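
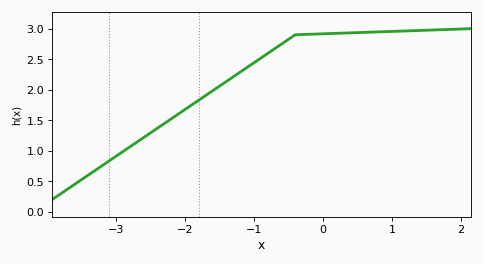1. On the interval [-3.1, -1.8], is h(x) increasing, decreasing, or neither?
increasing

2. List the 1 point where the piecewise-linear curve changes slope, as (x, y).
(-0.4, 2.9)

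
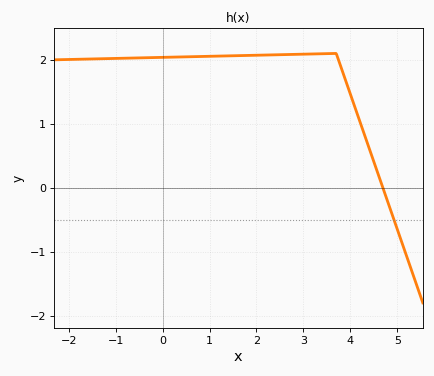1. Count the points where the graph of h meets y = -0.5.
1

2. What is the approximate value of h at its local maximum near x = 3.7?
2.1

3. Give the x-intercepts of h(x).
4.6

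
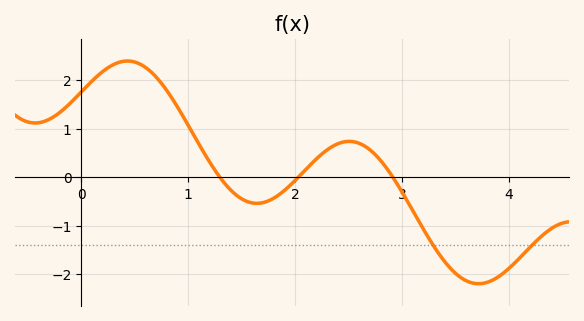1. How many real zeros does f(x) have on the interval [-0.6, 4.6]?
3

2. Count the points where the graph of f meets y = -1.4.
2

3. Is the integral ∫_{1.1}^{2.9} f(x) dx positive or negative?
positive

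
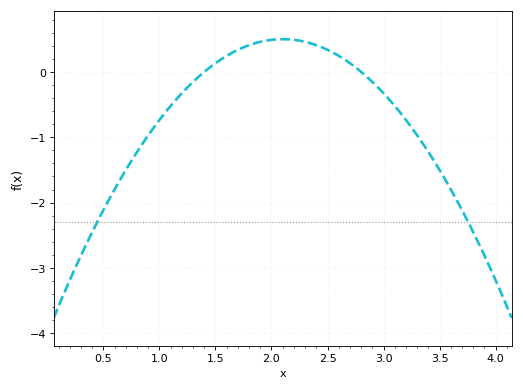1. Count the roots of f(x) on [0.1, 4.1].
2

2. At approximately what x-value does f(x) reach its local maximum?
2.1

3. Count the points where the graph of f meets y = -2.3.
2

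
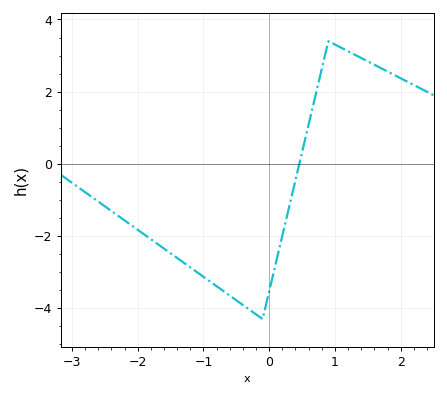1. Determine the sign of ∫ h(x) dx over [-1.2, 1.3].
negative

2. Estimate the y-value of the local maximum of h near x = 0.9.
3.4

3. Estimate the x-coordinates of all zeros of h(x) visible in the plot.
0.458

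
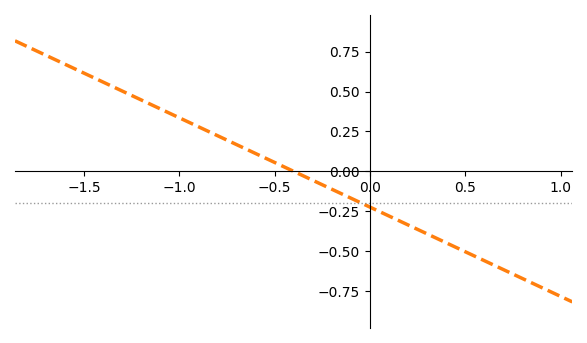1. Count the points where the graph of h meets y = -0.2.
1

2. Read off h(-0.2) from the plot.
-0.12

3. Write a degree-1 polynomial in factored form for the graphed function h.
y = -0.56(x + 0.4)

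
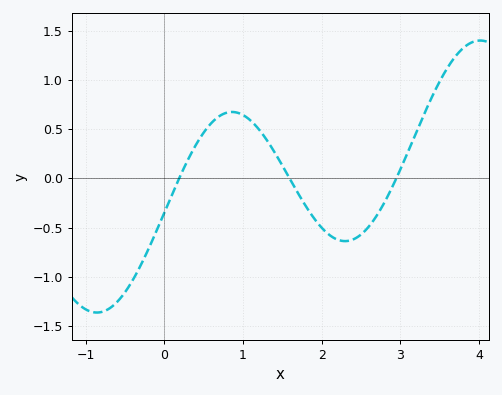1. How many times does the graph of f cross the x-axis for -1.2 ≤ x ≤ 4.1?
3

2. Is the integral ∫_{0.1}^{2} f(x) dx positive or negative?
positive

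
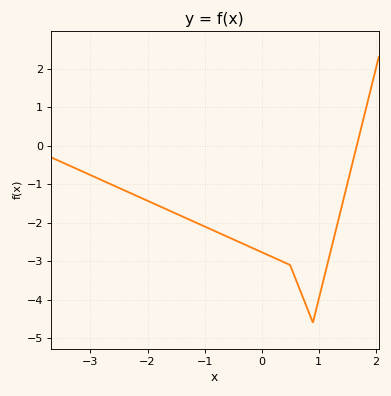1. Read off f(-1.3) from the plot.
-1.9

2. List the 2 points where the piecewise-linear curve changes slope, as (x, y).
(0.5, -3.1); (0.9, -4.6)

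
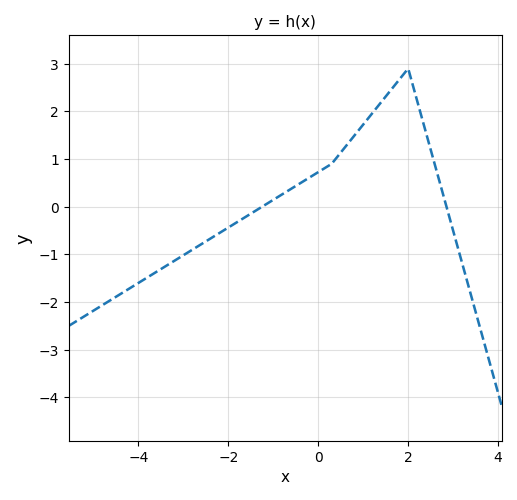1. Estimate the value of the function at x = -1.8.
-0.3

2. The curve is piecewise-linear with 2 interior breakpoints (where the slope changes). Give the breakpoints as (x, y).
(0.3, 0.9); (2, 2.9)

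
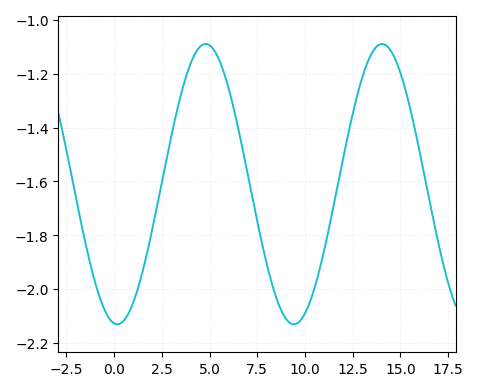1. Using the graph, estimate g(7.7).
-1.82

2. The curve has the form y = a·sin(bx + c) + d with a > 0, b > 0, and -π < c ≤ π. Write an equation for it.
y = 0.52sin(0.68x - 1.7) - 1.61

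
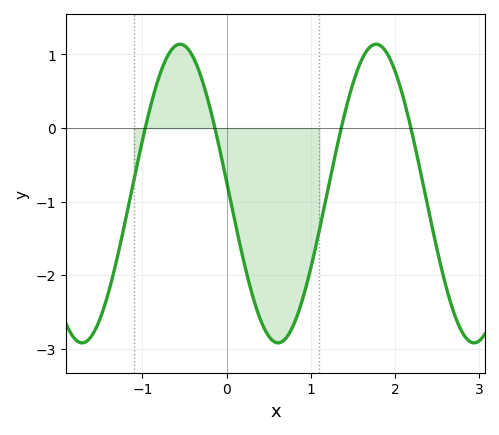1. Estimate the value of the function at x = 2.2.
-0.1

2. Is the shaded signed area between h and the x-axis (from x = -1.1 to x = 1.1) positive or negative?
negative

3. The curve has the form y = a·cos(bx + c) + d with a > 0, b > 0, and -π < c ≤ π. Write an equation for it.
y = 2.03cos(2.7x + 1.5) - 0.89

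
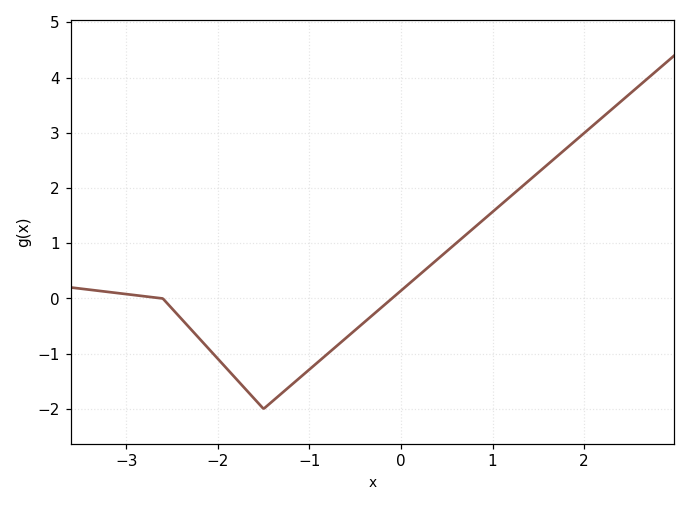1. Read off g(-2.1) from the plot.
-0.9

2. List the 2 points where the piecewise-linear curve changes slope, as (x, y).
(-2.6, 0); (-1.5, -2)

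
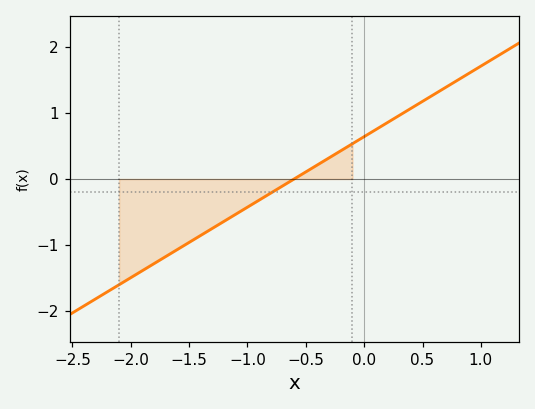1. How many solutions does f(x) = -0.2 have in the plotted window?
1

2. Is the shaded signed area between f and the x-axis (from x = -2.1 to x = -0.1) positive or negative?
negative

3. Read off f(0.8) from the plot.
1.5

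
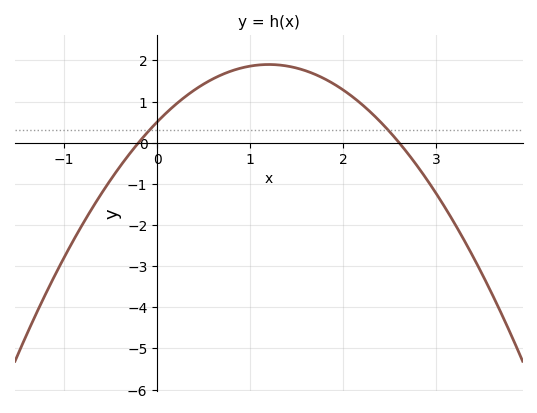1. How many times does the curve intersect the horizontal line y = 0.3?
2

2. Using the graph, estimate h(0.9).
1.81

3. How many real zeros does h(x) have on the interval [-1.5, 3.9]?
2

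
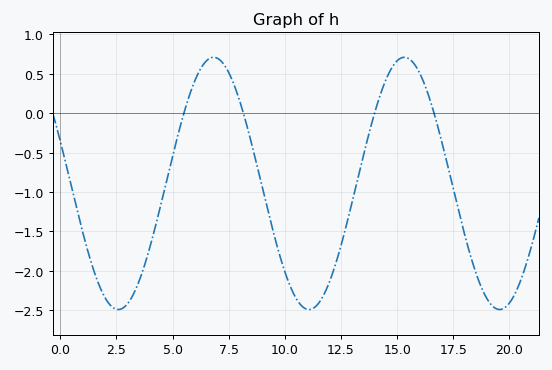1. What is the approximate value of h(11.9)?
-2.2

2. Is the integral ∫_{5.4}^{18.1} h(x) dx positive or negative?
negative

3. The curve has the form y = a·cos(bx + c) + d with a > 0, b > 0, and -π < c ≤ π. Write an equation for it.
y = 1.6cos(0.74x + 1.2) - 0.89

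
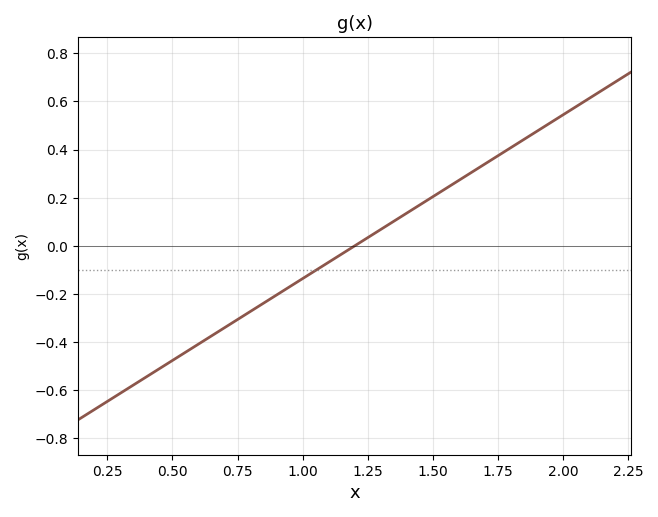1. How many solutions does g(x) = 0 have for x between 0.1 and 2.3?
1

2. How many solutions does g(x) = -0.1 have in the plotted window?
1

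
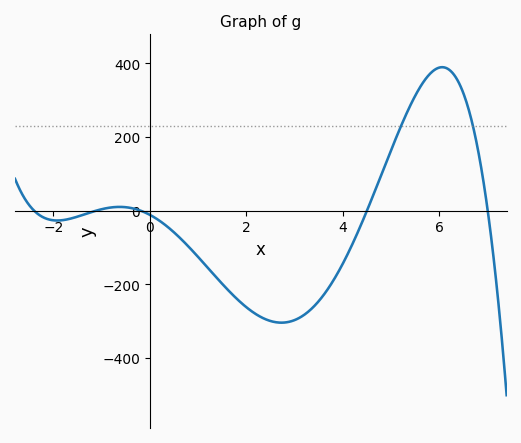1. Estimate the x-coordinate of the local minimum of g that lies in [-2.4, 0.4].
-1.92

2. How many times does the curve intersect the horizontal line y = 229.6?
2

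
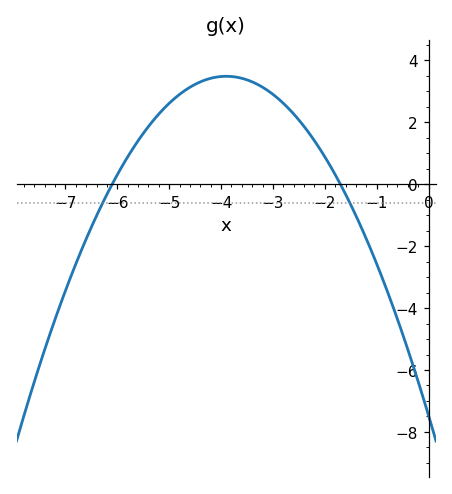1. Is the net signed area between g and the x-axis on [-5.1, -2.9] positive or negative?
positive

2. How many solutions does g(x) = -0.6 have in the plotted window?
2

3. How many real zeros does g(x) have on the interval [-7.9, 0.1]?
2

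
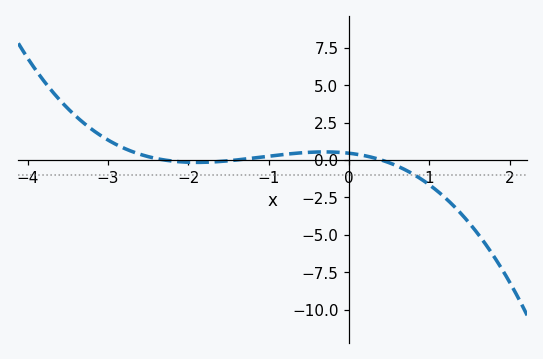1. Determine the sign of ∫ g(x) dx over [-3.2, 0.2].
positive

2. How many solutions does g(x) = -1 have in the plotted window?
1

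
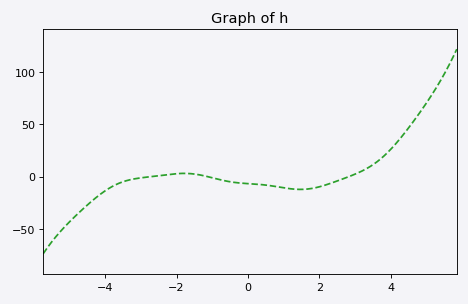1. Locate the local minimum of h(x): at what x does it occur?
1.4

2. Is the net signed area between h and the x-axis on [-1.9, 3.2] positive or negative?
negative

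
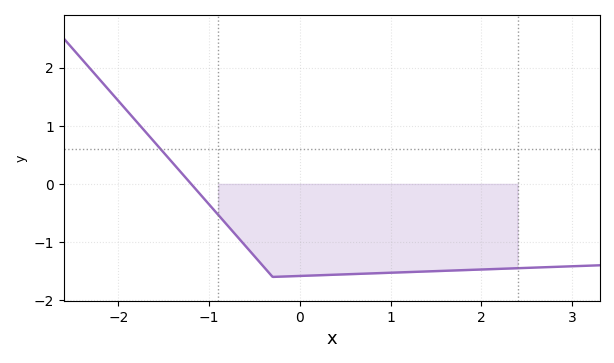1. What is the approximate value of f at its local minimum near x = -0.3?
-1.6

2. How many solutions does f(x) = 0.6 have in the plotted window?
1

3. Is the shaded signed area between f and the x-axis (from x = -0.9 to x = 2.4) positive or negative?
negative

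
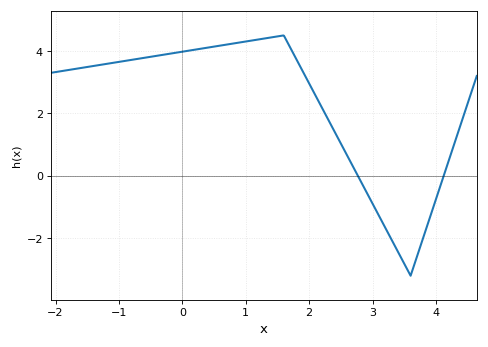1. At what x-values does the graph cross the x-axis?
2.8, 4.1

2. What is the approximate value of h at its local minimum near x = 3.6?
-3.2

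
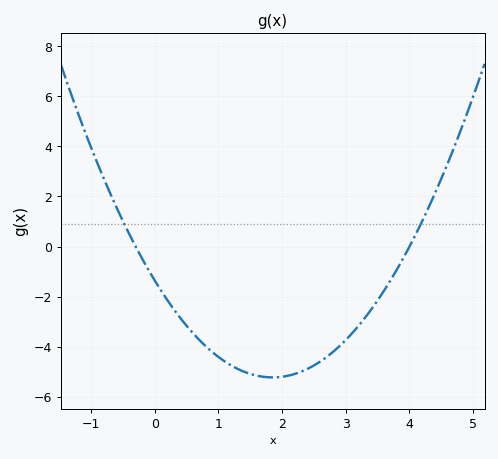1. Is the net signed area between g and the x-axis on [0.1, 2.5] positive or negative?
negative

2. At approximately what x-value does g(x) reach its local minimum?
1.9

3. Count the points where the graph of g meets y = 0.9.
2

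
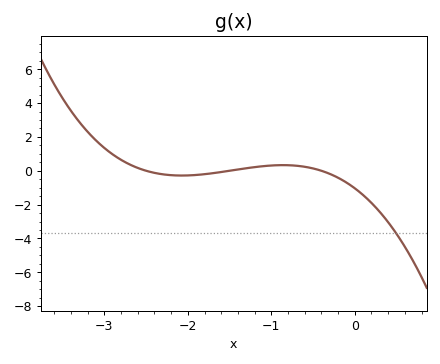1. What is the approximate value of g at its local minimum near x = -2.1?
-0.282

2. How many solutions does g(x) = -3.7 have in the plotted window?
1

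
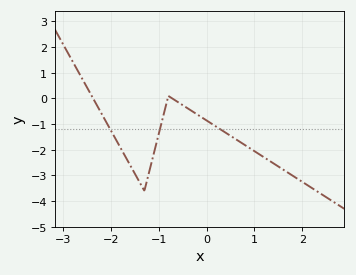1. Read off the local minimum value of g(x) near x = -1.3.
-3.6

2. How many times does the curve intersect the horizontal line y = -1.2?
3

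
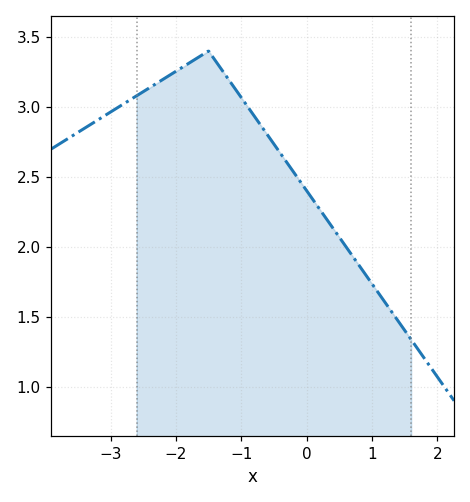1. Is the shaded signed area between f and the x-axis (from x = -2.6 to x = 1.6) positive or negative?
positive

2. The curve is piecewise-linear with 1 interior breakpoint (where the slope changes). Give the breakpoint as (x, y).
(-1.5, 3.4)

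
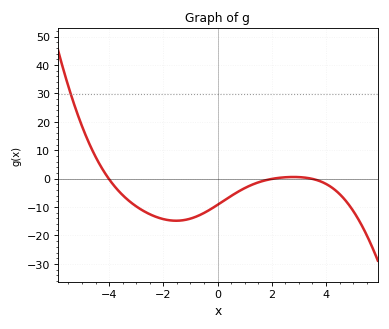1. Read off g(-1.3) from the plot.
-15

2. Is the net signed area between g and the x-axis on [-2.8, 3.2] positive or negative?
negative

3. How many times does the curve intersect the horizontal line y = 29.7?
1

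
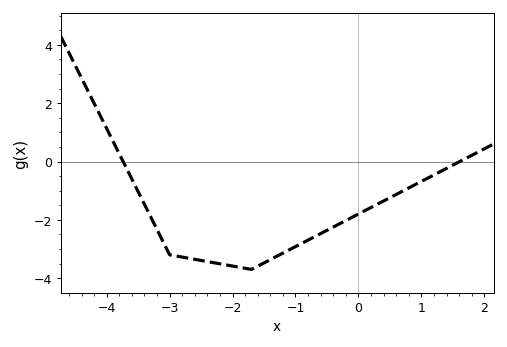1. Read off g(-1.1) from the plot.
-3.03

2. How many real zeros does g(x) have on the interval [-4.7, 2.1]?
2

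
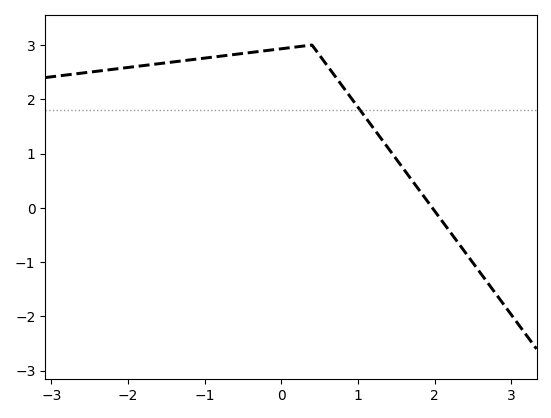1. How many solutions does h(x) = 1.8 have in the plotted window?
1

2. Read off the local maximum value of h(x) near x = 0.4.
3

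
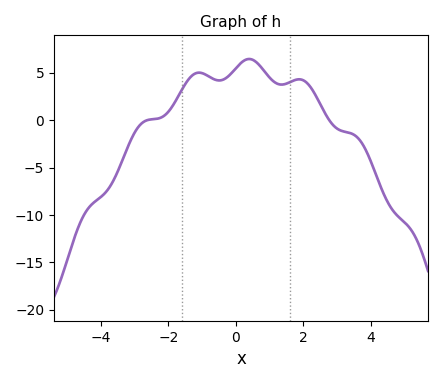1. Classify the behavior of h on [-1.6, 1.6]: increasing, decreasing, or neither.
neither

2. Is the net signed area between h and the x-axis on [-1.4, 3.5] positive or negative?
positive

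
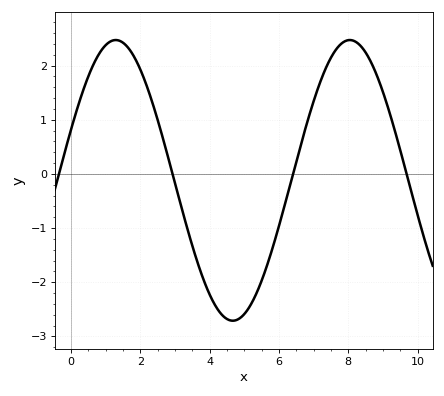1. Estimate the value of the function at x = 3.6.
-1.5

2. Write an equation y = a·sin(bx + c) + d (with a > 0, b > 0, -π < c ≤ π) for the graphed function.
y = 2.59sin(0.93x + 0.37) - 0.12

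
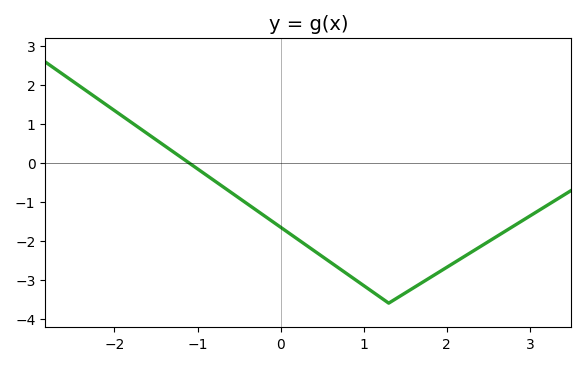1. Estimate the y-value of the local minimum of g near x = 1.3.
-3.6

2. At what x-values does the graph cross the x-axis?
-1.1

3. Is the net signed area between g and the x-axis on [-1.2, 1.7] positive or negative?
negative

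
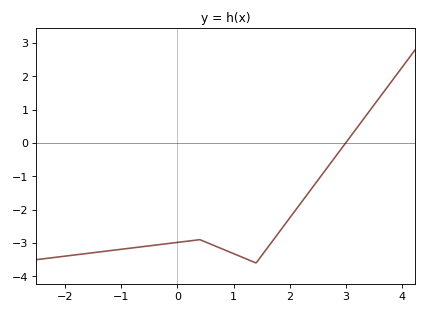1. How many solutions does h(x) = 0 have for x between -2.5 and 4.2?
1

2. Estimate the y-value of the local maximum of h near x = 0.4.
-2.9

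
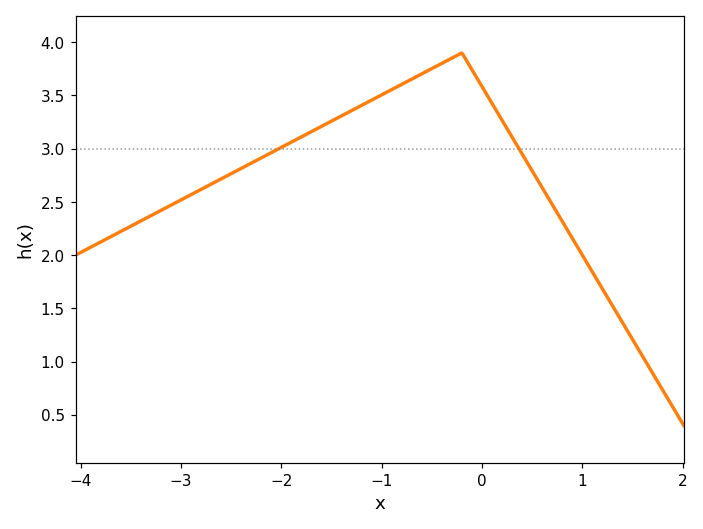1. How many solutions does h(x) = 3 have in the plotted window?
2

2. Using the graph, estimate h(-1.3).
3.36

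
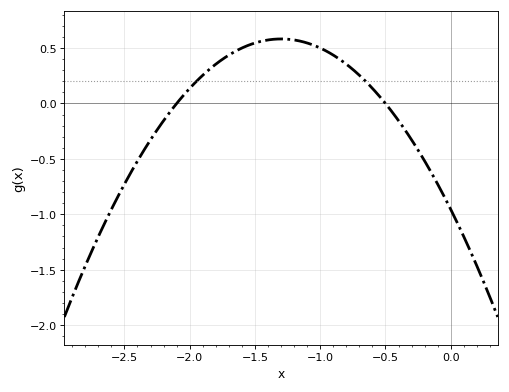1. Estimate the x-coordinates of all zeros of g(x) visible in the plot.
-2.1, -0.5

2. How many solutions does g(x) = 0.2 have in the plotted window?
2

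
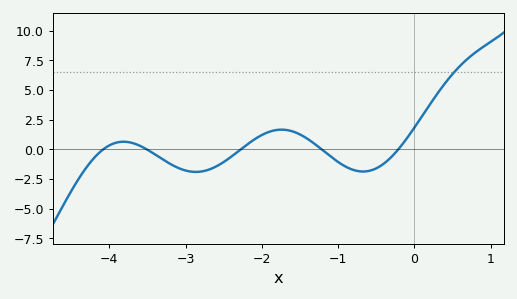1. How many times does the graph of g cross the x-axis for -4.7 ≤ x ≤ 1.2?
5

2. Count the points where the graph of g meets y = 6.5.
1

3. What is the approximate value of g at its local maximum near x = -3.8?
0.6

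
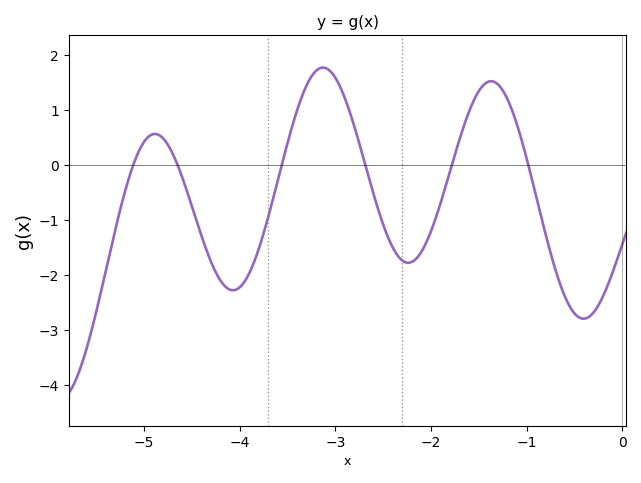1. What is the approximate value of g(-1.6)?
0.975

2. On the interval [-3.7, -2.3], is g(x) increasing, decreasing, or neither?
neither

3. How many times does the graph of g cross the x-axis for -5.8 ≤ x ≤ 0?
6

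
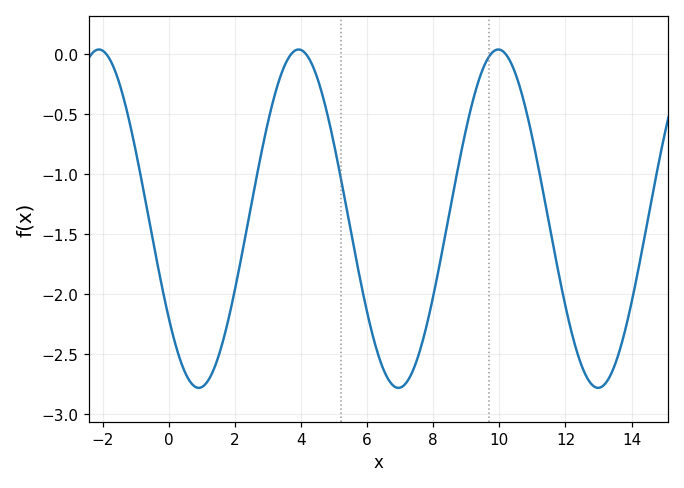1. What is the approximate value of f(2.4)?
-1.39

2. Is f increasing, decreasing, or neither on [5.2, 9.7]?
neither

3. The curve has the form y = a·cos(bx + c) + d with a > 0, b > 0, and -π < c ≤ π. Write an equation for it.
y = 1.41cos(1.04x + 2.2) - 1.37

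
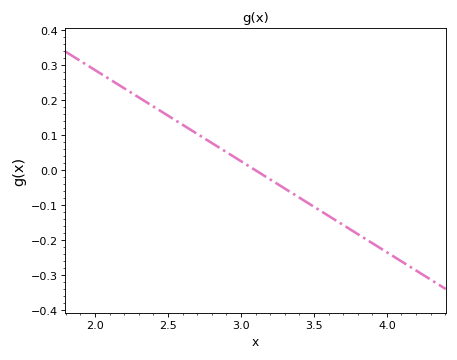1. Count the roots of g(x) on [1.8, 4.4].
1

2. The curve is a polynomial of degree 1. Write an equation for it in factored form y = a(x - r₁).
y = -0.26(x - 3.1)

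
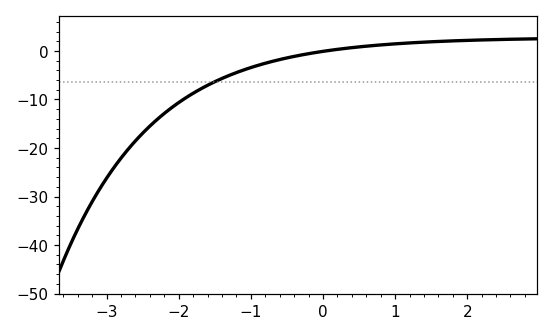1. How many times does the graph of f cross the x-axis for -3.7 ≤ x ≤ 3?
1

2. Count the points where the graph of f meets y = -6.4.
1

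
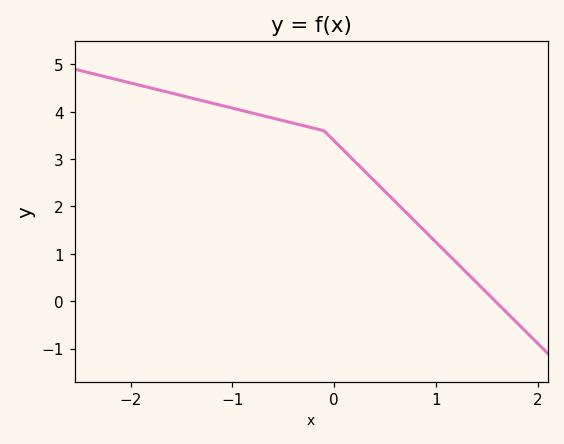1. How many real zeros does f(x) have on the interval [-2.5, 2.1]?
1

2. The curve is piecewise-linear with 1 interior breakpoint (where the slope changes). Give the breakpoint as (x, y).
(-0.1, 3.6)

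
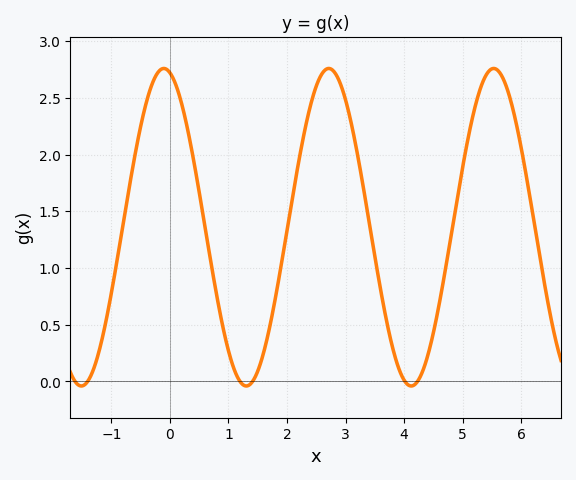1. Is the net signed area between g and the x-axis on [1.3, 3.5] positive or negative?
positive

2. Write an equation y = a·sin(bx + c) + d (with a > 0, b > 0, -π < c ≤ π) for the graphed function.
y = 1.4sin(2.2x + 1.8) + 1.36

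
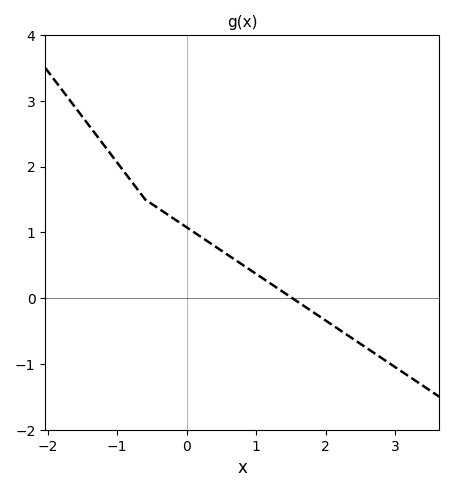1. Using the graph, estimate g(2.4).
-0.625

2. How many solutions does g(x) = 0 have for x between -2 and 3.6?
1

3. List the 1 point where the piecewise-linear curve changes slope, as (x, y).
(-0.6, 1.5)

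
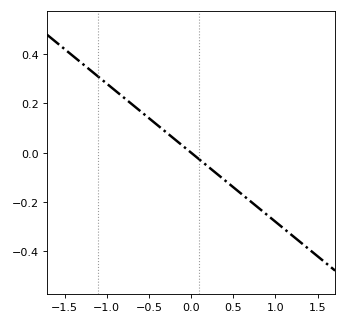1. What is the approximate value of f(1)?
-0.28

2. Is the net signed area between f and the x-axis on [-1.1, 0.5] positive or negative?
positive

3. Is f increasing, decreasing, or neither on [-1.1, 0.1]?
decreasing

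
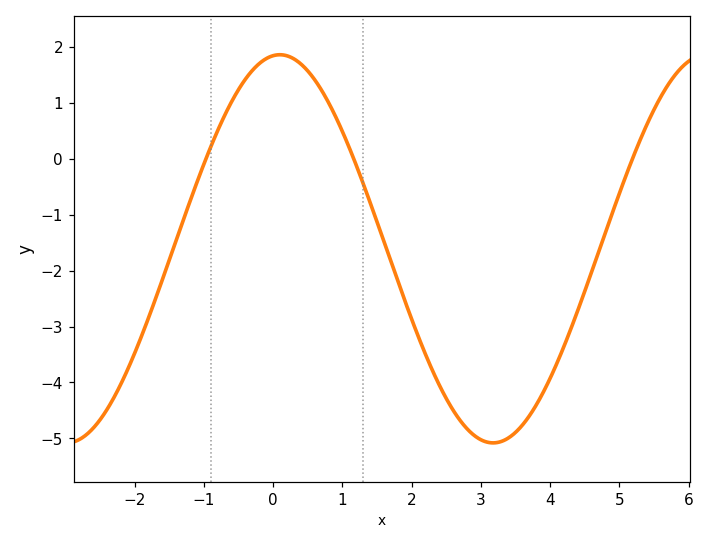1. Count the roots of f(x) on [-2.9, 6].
3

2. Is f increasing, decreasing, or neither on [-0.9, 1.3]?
neither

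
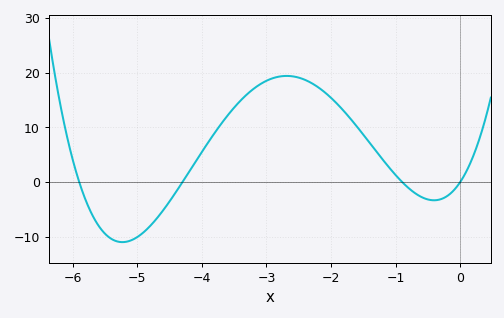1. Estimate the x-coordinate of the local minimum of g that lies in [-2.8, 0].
-0.406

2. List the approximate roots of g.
-5.9, -4.3, -0.9, 0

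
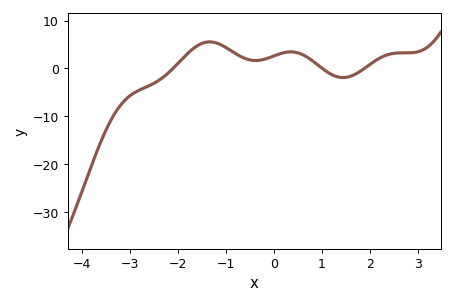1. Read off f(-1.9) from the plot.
2.09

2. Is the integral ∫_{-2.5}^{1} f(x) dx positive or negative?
positive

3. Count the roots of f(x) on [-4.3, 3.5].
3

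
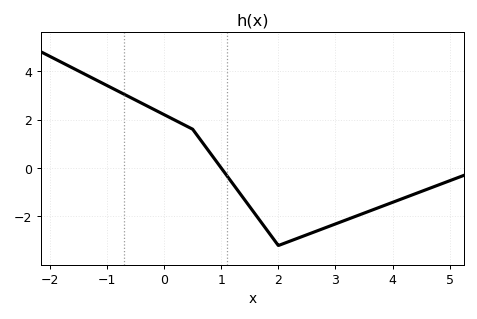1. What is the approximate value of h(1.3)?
-0.96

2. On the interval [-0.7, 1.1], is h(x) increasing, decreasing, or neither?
decreasing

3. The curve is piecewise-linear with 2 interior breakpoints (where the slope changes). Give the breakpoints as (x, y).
(0.5, 1.6); (2, -3.2)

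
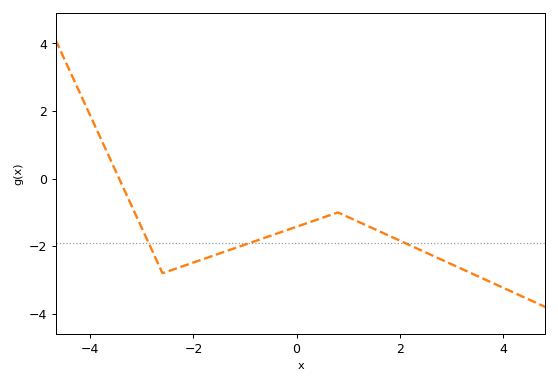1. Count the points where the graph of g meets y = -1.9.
3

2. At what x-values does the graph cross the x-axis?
-3.44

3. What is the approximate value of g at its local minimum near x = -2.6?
-2.8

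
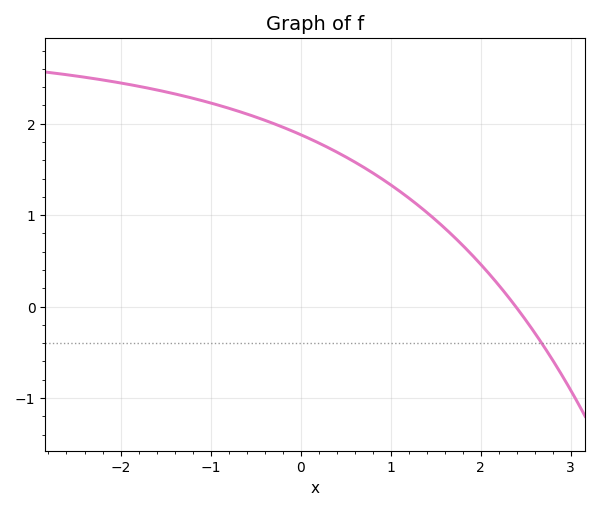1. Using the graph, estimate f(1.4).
1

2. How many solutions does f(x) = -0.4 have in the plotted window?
1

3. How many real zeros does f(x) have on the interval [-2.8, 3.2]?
1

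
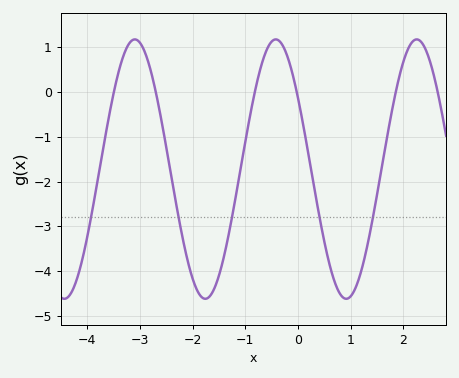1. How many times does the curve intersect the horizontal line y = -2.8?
5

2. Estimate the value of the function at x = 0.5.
-3.3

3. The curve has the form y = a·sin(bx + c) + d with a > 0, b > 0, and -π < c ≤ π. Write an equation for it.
y = 2.9sin(2.4x + 2.6) - 1.72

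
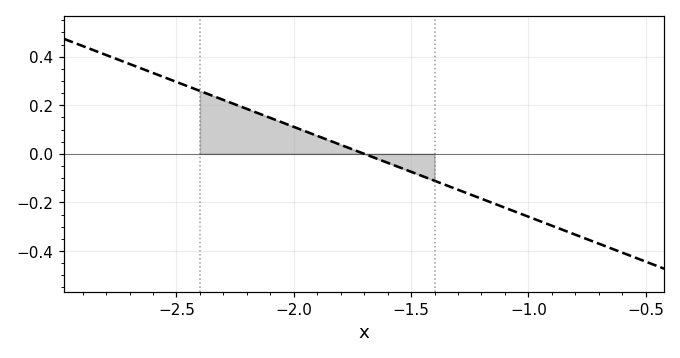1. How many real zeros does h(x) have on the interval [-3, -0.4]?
1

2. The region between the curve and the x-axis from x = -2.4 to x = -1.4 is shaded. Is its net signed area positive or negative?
positive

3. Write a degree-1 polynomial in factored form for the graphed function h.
y = -0.37(x + 1.7)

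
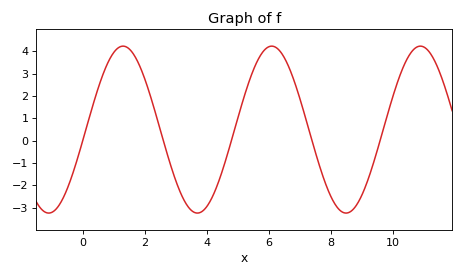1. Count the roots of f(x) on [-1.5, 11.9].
5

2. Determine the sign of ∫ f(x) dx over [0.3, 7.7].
positive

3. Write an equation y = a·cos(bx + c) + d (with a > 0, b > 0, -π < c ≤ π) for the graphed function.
y = 3.74cos(1.3x - 1.7) + 0.49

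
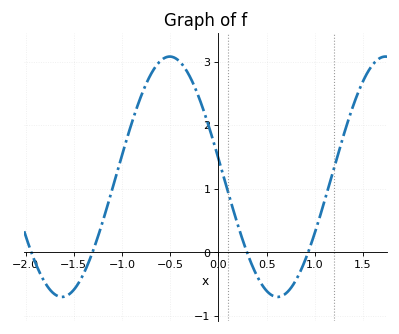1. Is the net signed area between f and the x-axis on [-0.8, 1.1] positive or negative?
positive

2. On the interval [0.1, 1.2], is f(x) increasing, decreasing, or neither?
neither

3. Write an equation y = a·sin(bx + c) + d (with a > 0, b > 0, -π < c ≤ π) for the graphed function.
y = 1.89sin(2.8x + 3) + 1.19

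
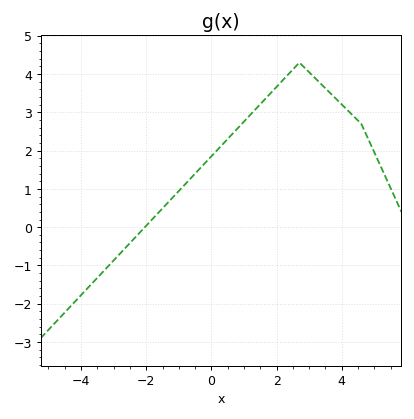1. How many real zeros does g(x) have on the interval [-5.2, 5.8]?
1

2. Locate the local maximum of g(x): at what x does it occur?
2.6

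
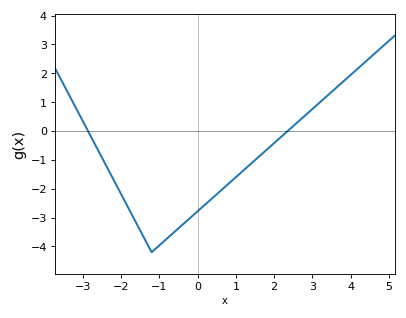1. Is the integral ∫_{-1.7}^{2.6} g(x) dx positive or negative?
negative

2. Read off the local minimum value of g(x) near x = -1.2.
-4.2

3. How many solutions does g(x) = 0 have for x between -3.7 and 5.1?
2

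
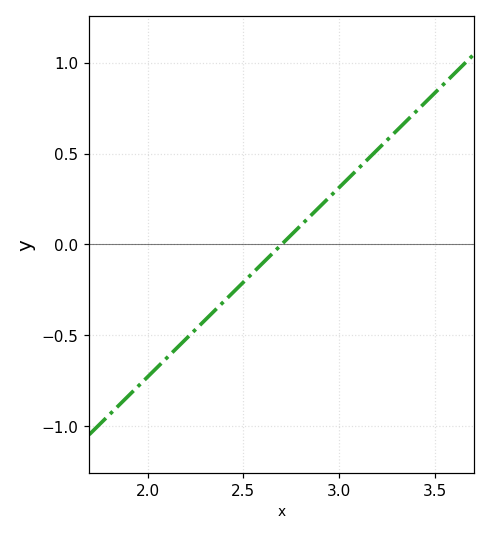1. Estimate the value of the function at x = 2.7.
0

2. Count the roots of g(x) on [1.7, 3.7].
1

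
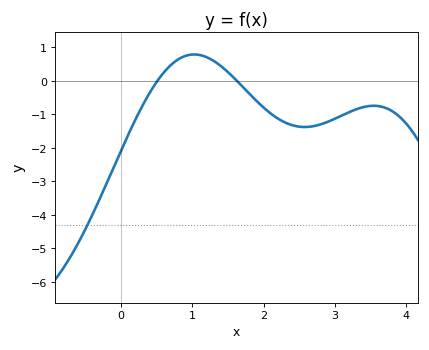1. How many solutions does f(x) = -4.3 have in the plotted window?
1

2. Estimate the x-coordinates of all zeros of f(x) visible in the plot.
0.508, 1.62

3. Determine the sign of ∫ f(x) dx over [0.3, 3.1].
negative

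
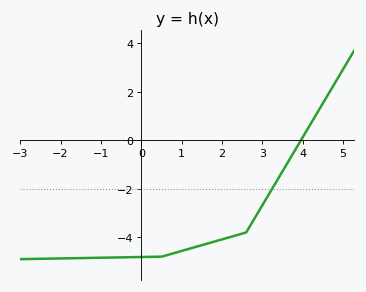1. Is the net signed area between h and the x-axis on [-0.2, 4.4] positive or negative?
negative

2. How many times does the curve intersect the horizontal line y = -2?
1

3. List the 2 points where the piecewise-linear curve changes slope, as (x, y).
(0.5, -4.8); (2.6, -3.8)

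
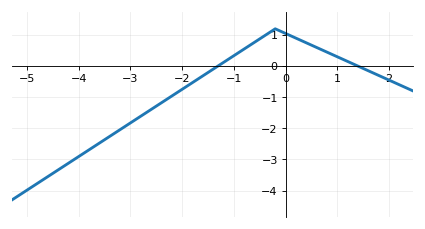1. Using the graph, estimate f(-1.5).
-0.204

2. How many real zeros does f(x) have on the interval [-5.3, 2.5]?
2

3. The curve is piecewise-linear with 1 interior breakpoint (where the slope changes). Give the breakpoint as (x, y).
(-0.2, 1.2)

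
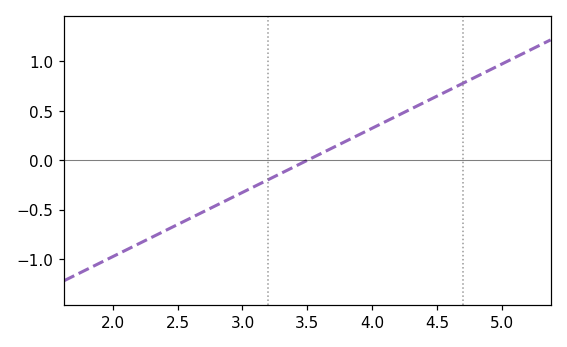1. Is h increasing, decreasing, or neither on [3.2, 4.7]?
increasing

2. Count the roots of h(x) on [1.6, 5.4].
1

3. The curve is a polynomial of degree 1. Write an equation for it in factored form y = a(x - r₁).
y = 0.65(x - 3.5)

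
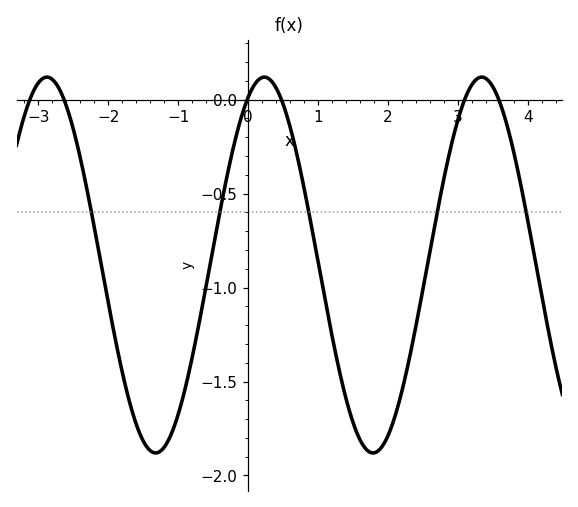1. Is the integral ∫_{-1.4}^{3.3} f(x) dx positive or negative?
negative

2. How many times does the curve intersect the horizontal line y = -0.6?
5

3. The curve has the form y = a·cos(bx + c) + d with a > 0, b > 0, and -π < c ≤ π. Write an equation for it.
y = 1cos(2.02x - 0.47) - 0.88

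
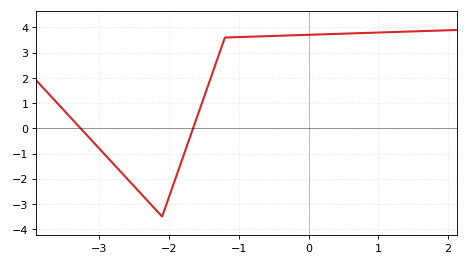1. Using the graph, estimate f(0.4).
3.74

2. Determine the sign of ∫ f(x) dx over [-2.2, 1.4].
positive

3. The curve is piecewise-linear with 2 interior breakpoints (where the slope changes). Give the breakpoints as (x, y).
(-2.1, -3.5); (-1.2, 3.6)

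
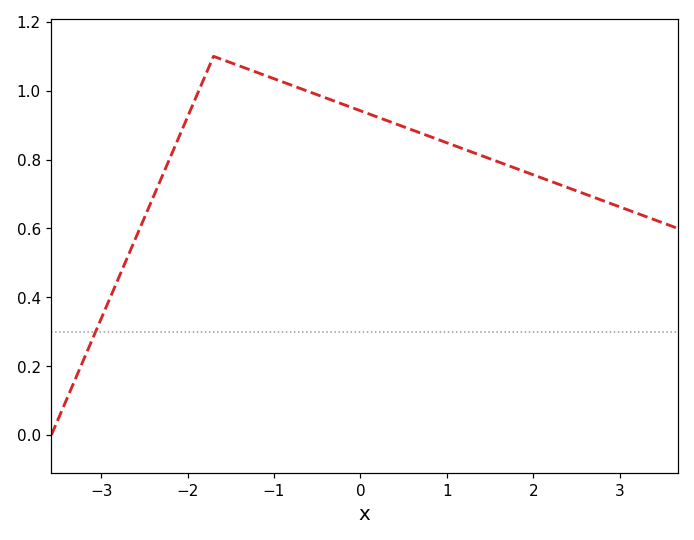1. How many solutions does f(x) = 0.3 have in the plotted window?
1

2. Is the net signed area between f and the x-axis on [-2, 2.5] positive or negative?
positive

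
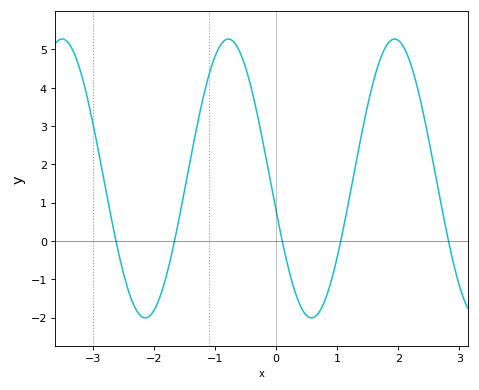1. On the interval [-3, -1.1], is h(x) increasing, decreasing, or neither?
neither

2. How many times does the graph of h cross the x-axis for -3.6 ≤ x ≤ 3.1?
5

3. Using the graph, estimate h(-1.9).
-1.47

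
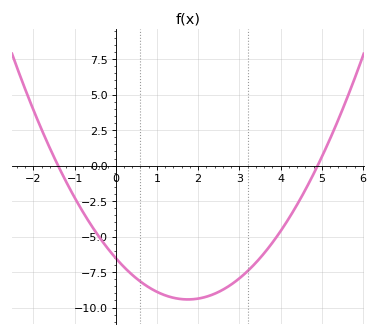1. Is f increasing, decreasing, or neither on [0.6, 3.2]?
neither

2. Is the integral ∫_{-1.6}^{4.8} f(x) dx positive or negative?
negative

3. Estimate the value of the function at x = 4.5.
-2.2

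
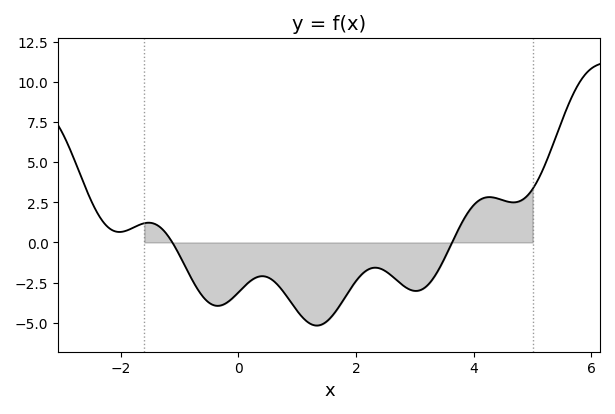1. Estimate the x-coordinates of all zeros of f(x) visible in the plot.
-1.2, 3.6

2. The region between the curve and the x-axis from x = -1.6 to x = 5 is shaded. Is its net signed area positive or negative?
negative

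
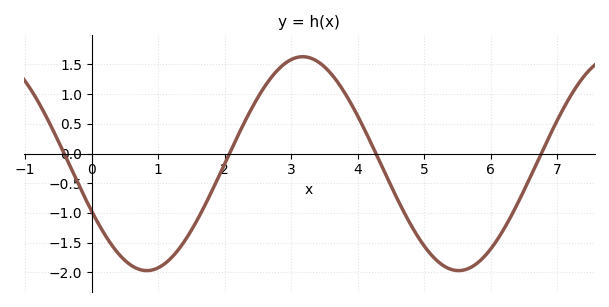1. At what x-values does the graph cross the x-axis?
-0.4, 2, 4.2, 6.8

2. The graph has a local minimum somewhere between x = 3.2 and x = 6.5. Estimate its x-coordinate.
5.6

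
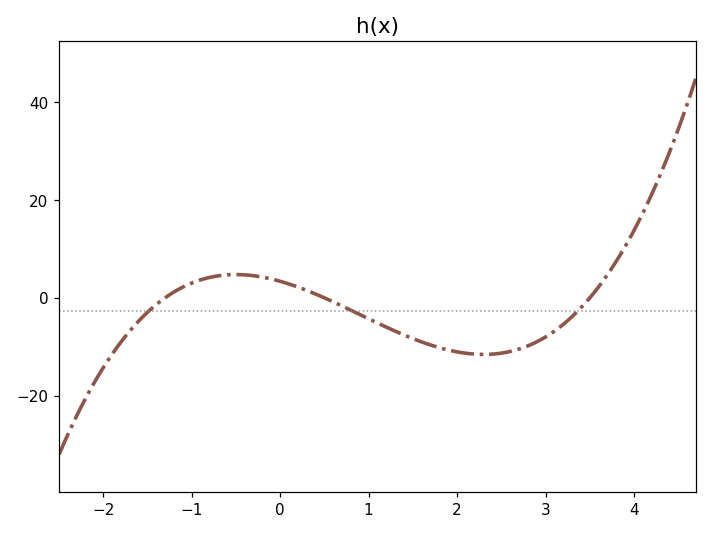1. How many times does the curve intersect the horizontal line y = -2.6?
3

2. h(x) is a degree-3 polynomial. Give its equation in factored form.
y = 1.49(x + 1.3)(x - 0.5)(x - 3.5)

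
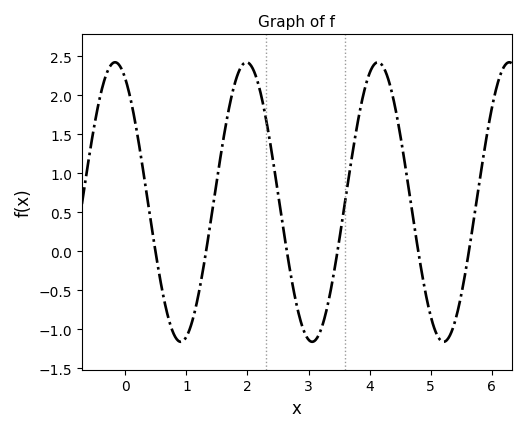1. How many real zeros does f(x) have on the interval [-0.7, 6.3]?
6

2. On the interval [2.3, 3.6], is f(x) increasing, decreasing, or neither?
neither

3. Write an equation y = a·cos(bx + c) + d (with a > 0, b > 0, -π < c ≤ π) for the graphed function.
y = 1.79cos(2.9x + 0.49) + 0.63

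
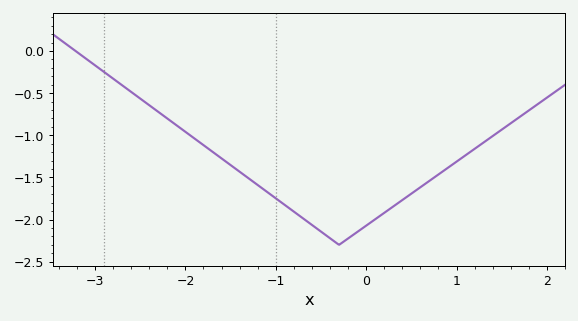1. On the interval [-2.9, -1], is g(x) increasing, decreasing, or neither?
decreasing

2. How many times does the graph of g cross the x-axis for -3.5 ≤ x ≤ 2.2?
1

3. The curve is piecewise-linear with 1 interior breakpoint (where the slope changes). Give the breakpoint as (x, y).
(-0.3, -2.3)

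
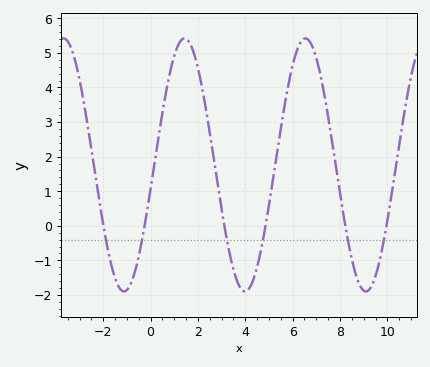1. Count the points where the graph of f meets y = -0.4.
6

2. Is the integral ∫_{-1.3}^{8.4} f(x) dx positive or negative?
positive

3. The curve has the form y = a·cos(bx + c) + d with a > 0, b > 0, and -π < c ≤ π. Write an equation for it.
y = 3.66cos(1.2x - 1.8) + 1.76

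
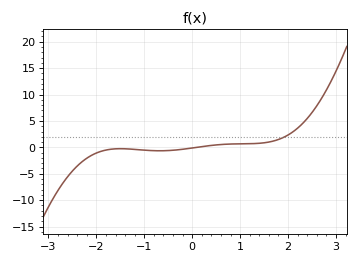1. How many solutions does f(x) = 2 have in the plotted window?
1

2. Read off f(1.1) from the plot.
0.674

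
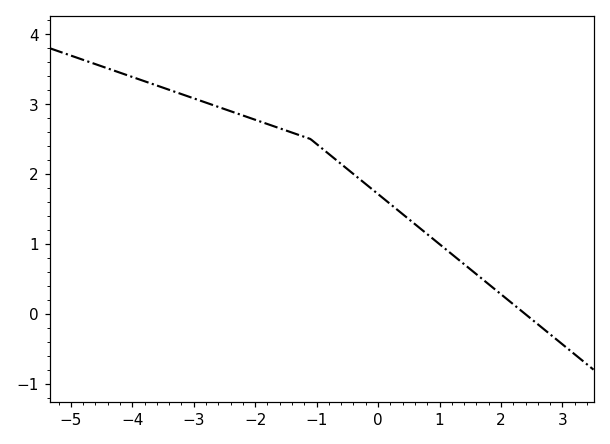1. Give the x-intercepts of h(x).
2.4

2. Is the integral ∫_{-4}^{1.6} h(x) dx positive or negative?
positive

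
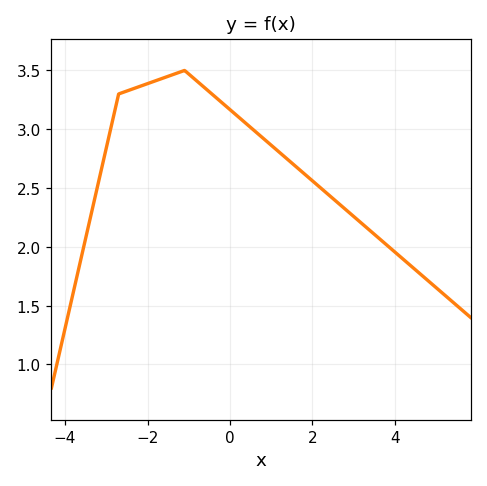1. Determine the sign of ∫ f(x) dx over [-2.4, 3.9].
positive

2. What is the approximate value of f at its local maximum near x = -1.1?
3.5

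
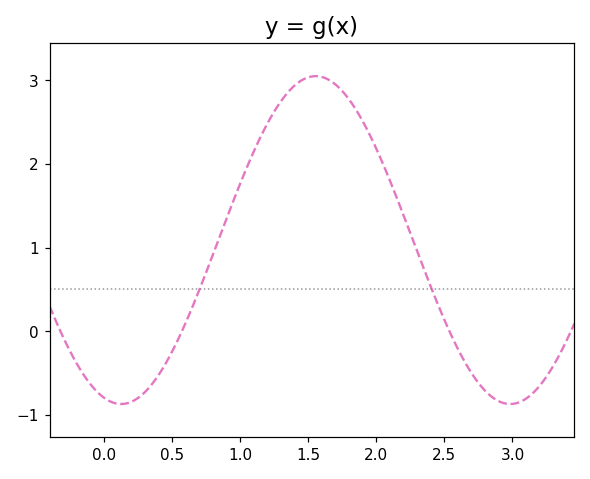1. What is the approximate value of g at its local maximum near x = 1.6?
3.05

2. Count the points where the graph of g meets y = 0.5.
2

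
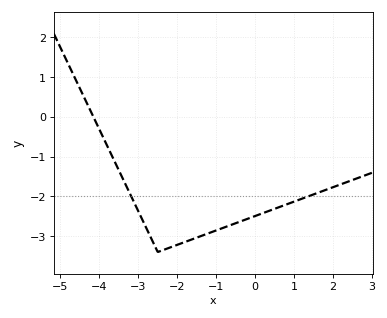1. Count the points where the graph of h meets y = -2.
2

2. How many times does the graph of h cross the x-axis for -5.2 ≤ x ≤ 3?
1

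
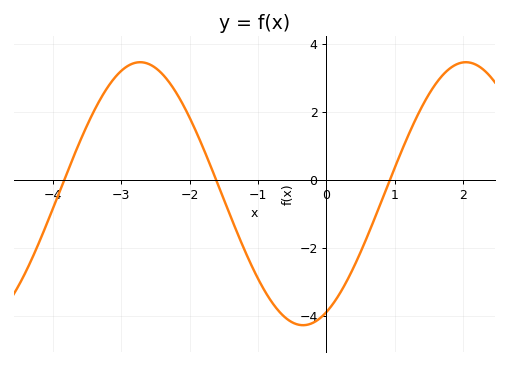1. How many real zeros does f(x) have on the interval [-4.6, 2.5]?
3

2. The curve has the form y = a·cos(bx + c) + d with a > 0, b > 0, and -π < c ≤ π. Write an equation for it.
y = 3.87cos(1.32x - 2.69) - 0.41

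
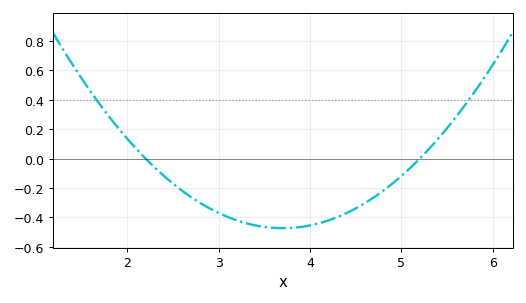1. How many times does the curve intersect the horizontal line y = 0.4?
2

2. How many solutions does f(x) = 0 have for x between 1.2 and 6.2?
2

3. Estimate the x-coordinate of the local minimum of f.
3.7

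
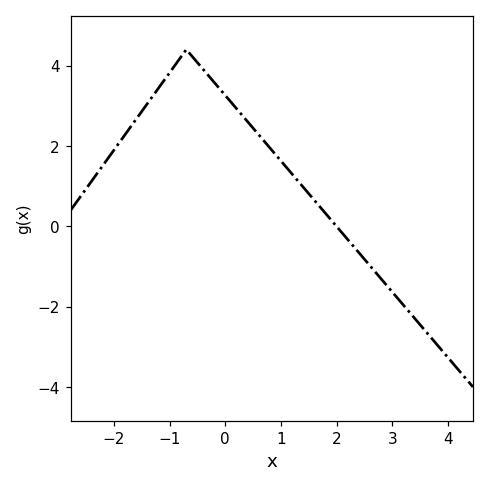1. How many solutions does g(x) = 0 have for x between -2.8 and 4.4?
1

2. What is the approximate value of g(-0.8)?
4.2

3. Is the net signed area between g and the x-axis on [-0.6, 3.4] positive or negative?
positive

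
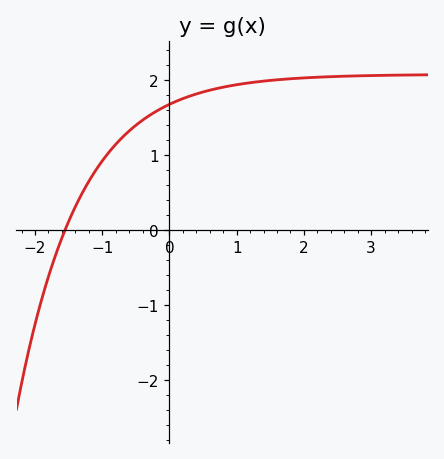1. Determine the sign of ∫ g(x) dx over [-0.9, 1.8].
positive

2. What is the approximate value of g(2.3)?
2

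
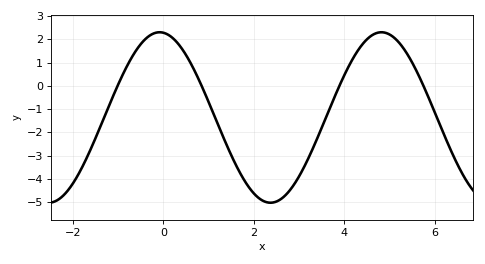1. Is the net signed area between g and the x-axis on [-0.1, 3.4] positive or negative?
negative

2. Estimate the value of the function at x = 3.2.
-3.1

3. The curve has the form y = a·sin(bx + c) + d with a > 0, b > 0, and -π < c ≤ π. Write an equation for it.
y = 3.66sin(1.3x + 1.7) - 1.36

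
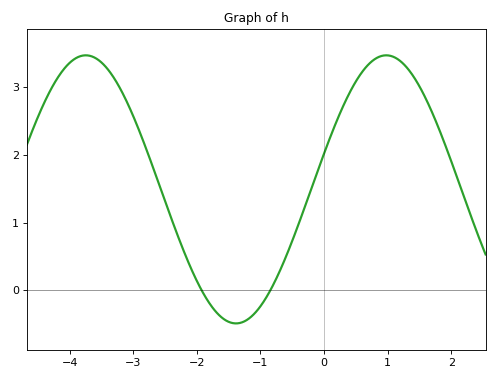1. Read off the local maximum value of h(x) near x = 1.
3.47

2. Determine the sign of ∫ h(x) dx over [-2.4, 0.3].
positive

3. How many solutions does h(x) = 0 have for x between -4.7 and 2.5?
2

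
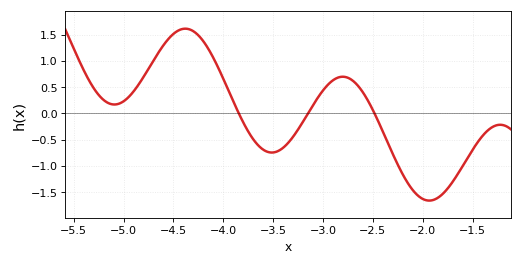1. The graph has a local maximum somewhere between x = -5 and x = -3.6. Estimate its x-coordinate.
-4.38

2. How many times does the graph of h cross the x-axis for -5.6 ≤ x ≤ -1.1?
3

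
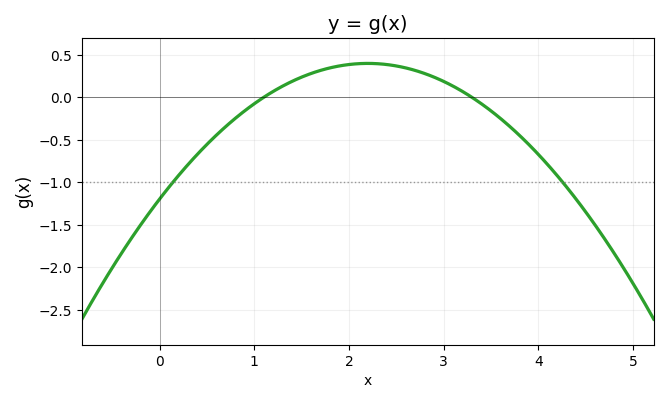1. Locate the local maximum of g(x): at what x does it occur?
2.2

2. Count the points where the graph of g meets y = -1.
2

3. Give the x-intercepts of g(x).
1.1, 3.3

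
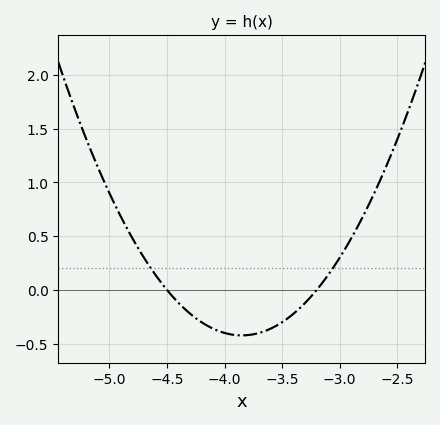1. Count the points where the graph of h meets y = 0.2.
2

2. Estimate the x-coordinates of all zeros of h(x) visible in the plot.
-4.5, -3.2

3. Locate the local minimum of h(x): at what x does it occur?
-3.85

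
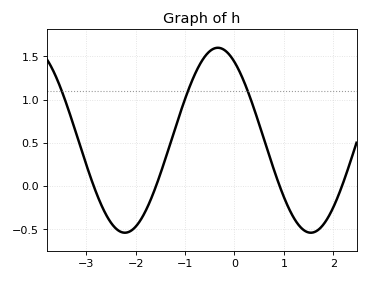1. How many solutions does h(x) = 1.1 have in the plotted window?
3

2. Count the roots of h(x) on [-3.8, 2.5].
4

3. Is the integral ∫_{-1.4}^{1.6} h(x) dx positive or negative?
positive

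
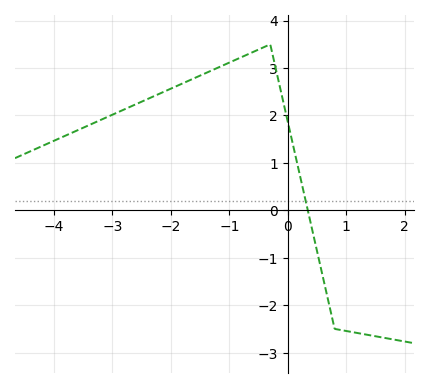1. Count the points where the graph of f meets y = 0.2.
1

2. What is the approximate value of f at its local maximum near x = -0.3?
3.5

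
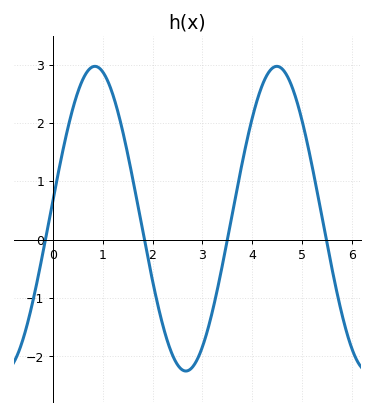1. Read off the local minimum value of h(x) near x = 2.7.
-2.25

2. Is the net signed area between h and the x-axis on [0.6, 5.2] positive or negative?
positive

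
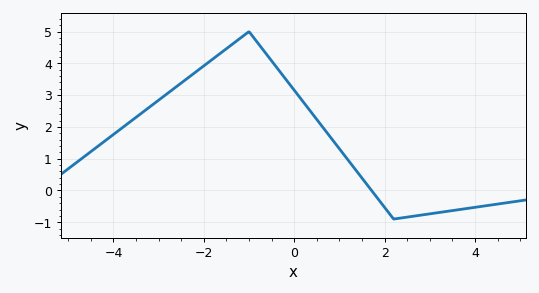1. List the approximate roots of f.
1.71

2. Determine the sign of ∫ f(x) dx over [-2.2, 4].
positive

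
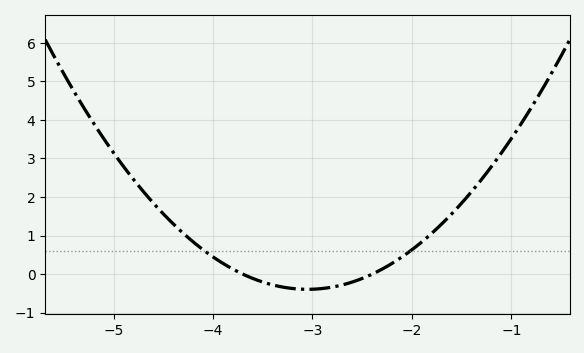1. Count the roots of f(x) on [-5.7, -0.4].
2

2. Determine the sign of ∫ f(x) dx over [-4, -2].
negative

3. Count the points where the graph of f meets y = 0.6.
2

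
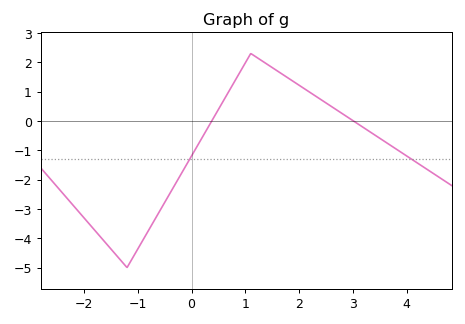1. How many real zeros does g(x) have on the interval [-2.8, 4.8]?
2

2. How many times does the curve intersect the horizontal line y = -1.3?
2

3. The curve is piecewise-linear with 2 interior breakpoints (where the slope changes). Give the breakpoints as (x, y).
(-1.2, -5); (1.1, 2.3)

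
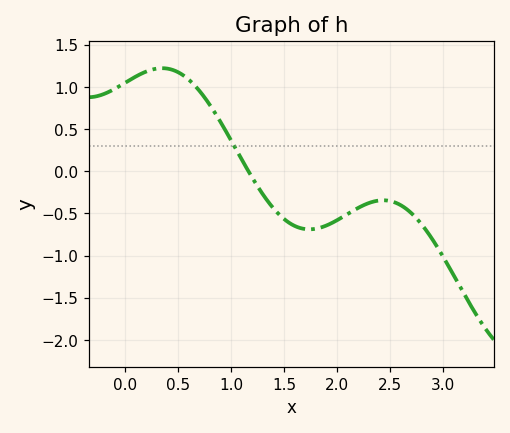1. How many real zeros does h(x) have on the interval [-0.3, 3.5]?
1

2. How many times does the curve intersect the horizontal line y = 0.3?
1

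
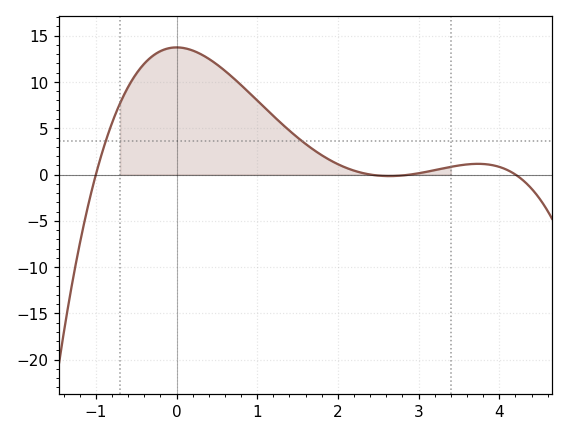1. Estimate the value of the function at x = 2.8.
0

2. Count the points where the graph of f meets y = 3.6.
2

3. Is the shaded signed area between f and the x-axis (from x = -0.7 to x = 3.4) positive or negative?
positive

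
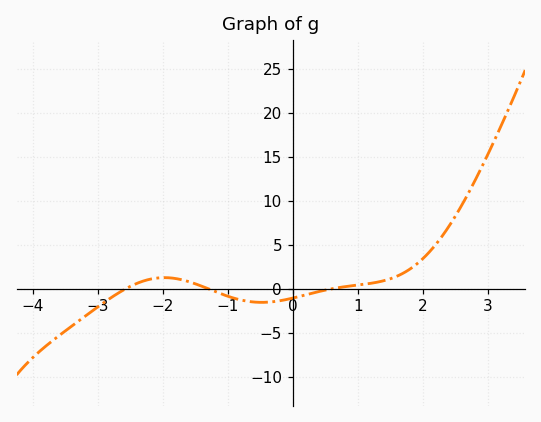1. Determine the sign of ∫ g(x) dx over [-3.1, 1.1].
negative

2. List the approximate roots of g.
-2.6, -1.4, 0.6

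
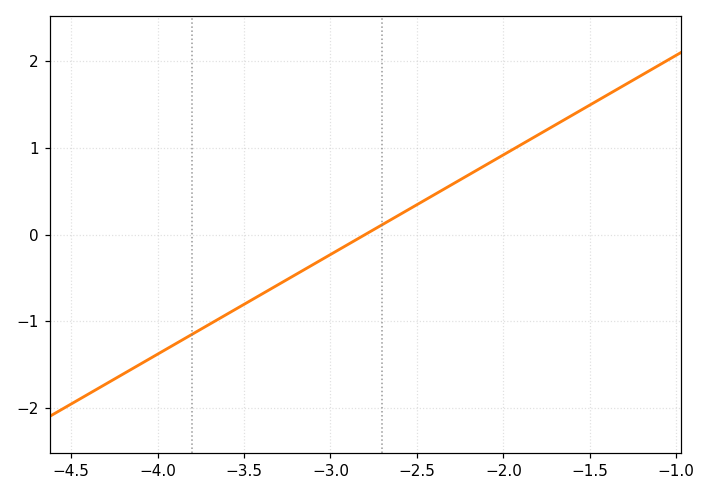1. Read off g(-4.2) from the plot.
-1.61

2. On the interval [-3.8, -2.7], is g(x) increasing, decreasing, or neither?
increasing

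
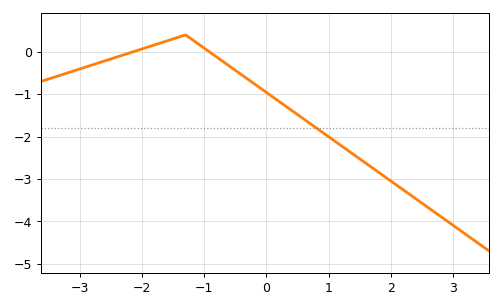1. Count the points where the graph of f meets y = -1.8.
1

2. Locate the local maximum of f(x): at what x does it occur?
-1.3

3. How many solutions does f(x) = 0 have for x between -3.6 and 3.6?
2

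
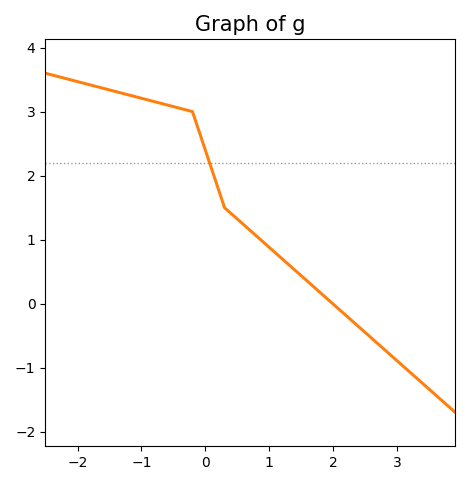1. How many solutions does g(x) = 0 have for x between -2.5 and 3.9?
1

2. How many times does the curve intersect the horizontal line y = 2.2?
1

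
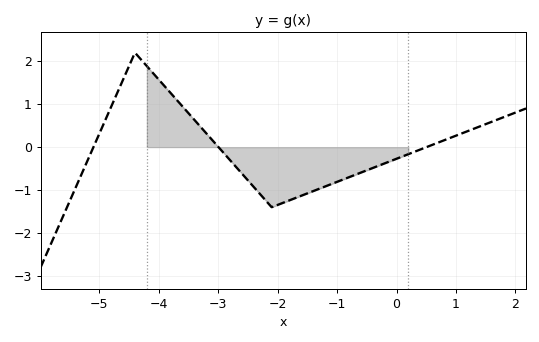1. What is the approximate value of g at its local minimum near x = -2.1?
-1.4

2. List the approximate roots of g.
-5, -3, 0.6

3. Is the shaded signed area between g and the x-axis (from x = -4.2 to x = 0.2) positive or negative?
negative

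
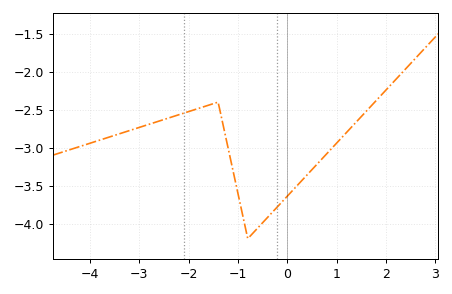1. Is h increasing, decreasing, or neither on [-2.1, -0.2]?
neither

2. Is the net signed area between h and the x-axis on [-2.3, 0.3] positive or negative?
negative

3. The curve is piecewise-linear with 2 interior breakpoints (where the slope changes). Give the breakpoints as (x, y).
(-1.4, -2.4); (-0.8, -4.2)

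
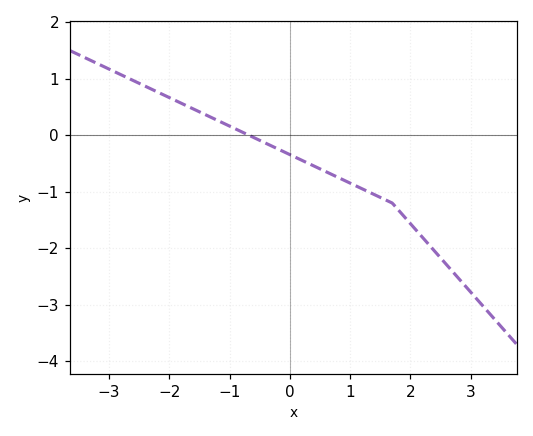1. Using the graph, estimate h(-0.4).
-0.1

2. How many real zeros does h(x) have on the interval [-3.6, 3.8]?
1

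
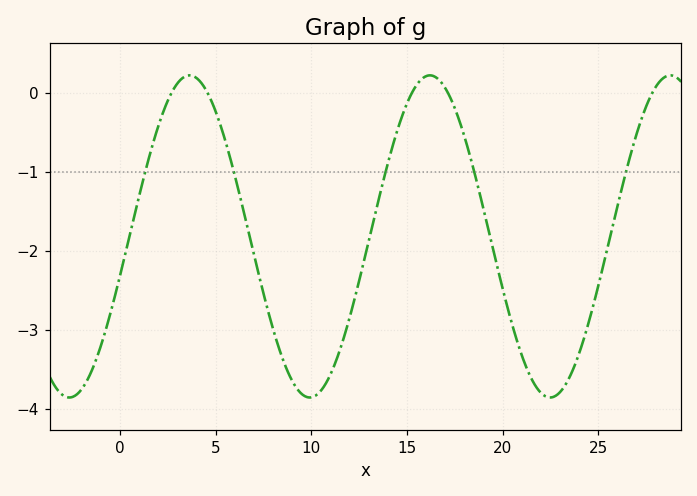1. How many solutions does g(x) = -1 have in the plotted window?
5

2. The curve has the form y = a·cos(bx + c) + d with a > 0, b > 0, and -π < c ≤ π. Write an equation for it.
y = 2.04cos(0.5x - 1.8) - 1.82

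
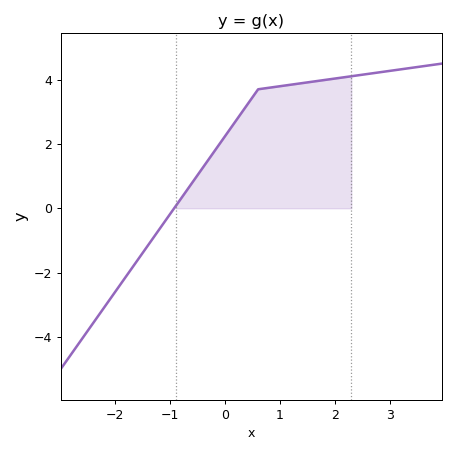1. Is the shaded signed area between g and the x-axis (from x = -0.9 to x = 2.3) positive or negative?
positive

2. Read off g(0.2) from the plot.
2.8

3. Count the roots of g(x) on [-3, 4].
1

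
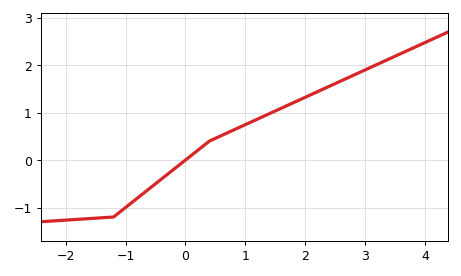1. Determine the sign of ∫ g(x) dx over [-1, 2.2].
positive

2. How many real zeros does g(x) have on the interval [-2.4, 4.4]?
1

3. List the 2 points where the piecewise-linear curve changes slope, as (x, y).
(-1.2, -1.2); (0.4, 0.4)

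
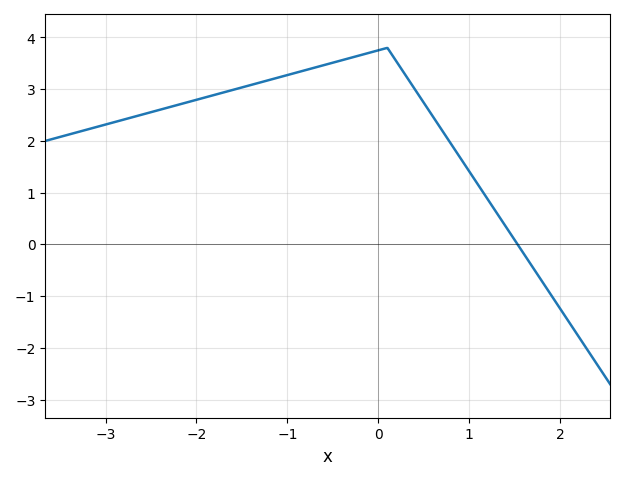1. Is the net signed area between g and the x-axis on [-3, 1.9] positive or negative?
positive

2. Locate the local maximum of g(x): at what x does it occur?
0.098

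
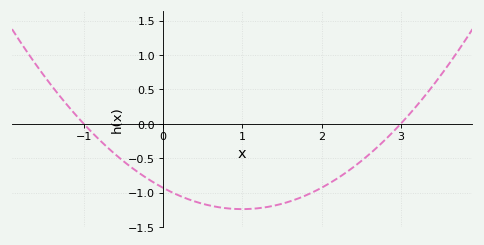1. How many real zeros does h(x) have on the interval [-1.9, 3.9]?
2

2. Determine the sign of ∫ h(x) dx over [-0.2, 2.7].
negative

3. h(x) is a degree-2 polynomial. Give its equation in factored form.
y = 0.31(x + 1)(x - 3)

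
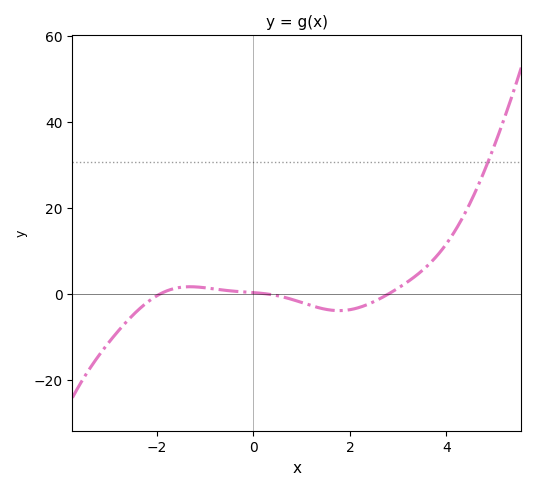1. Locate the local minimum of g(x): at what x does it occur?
1.8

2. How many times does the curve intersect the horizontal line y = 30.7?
1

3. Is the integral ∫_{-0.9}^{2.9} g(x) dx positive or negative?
negative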